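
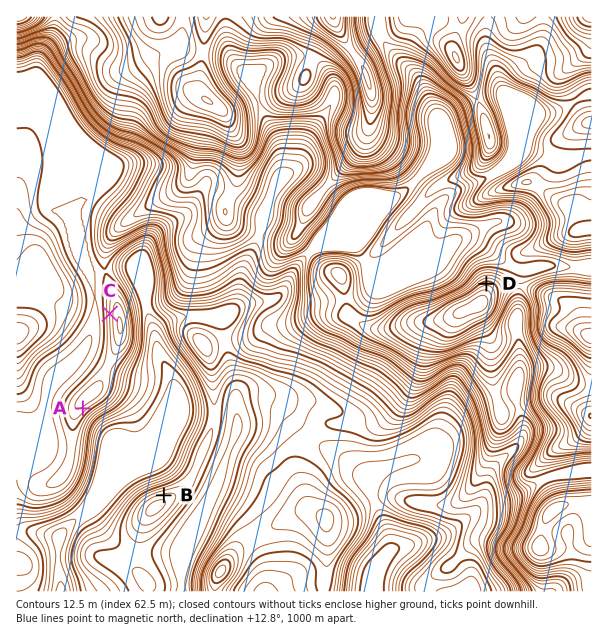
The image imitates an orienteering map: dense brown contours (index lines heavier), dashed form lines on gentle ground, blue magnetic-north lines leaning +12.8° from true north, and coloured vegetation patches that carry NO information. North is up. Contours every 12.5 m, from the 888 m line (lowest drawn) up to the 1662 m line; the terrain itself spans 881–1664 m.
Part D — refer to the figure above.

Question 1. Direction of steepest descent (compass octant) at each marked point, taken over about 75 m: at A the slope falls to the SE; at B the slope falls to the N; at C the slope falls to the W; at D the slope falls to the N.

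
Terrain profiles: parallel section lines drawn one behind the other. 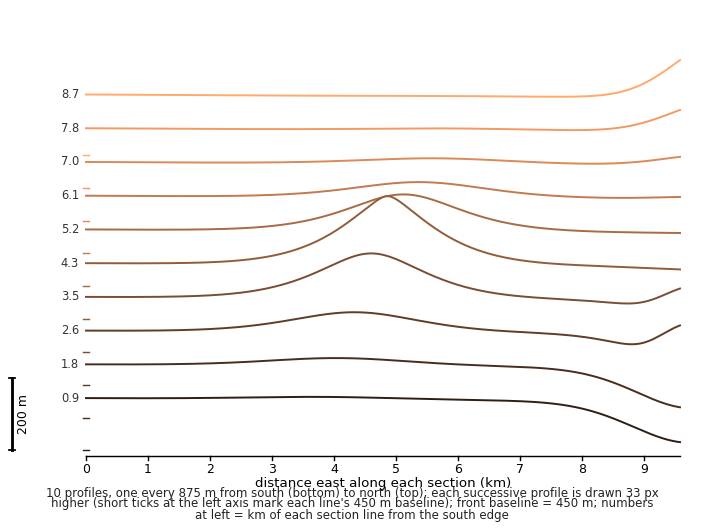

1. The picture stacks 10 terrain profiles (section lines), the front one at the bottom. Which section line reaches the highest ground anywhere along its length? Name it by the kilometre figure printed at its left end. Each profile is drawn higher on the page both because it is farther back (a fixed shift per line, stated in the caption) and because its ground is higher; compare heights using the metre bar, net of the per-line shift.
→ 4.3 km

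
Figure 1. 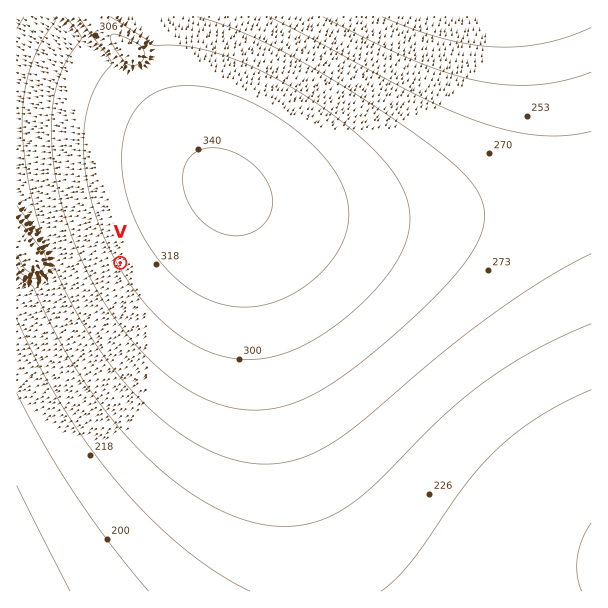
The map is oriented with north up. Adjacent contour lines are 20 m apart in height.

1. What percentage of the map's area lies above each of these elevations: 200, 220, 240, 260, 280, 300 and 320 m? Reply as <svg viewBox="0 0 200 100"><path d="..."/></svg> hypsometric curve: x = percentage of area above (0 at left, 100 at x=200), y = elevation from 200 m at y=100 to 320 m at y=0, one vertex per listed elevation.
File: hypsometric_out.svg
<svg viewBox="0 0 200 100"><path d="M192 100l-25-17-31-16-29-17-35-17-26-16-23-17"/></svg>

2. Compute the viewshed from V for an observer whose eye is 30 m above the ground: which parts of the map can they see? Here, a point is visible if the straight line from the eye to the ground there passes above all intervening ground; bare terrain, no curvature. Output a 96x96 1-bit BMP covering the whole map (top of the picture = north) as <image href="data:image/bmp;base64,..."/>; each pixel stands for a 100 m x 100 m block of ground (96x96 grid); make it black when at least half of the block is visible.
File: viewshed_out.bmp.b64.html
<image width="96" height="96" href="data:image/bmp;base64,Qk2+BAAAAAAAAD4AAAAoAAAAYAAAAGAAAAABAAEAAAAAAIAEAAATCwAAEwsAAAIAAAAAAAAA////AAAAAAD//////////4AAAAD//////////wAAAAD//////////AAAAAD/////////+AAAAAD/////////4AAAAAD/////////wAAAAAD/////////gAAAAAD////////+AAAAAAD////////8AAAAAAD////////4AAAAAAD////////wAAAAAAD////////gAAAAAAD////////AAAAAAAD///////+AAAAAAAD///////8AAAAAAAD///////4AAAAAAAD///////wAAAAAAAD///////gAAAAAAAD///////gAAAAAAAD///////AAAAAAAAD//////+AAAAAAAAD//////8AAAAAAAAD//////4AAAAAAAAD//////4AAAAAAAAD//////wAAAAAAAAD//////wAAAAAAAAD//////gAAAAAAAAD//////gAAAAAAAAD//////AAAAAAAAAD//////AAAAAAAAAD//////AAAAAAAAAD/////+AAAAAAAAAD/////+AAAAAAAAAD/////+AAAAAAAAAD/////+AAAAAAAAAD/////+AAAAAAAAAD/////+AAAAAAAAAD/////+AAAAAAAAAD/////+AAAAAAAAAD/////+AAAAAAAAAD/////+AAAAAAAAAD/////+AAAAAAAAAD/////+AAAAAAAAAD/////+AAAAAAAAAD/////+AAAAAAAAAD/////+AAAAAAAAAD/////+AAAAAAAAAD/////+AAAAAAAAAD/////+AAAAAAAAAD/////+AAAAAAAAAD/////+AAAAAAAAAAf////+AAAAAAAAAAf////+AAAAAAAAAAf////+AAAAAAAAAA/////+AAAAAAAAAA/////+AAAAAAAAAA/////+AAAAAAAAAB/////8AAAAAAAAAB/////8AAAAAAAAAD/////8AAAAAAAAAD/////4AAAAAAAAAD/////4AAAAAAAAAD/////wAAAAAAAAAD/////wAAAAAAAAAD/////gAAAAAAAAAD/////AAAAAAAAAAD/////AAAAAAAAAAD////+AAAAAAAAAAD////8AAAAAAAAAAD////4AAAAAAAAAAD////wAAAAAAAAAAD////gAAAAAAAAAAD///+AAAAAAAAAAAD///8AAAAAAAAAAAD///wAAAAAAAAAAAD///AAAAAAAAAAAAD//8AAAAAAAAAAAAD//wAAAAAAAAAAAAD/+AAAAAAAAAAAAAAfwAAAAAAAAAAAAAAHgAAAAAAAAAAAAAAAAAAAAAAAAAAAAAAAAAAAAAAAAAAAAAAAAAAAAAAAAAAAAAAAAAAAAAAAAAAAAAAAAAAAAAAAAAAAAAAAAAAAAAAAAAAAAAAAABAAAAAAAAAAAAAAAHgAAAAAAAAAAAAAAPgAAAAAAAAAAAAAAcAAAAAAAAAAAAAAB4AAAAAAAAAAAAAADwAAAAAAAAAAAAAAHgAAAAAAAAAAAAAAPAAAAAAAAAAAAAAAcAAAAAAAAAAAAAA="/>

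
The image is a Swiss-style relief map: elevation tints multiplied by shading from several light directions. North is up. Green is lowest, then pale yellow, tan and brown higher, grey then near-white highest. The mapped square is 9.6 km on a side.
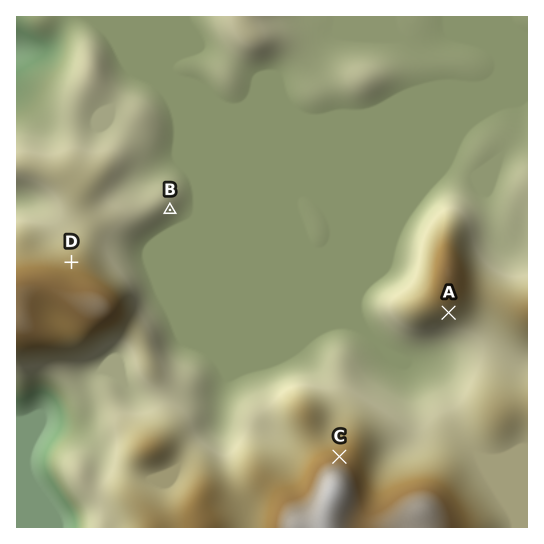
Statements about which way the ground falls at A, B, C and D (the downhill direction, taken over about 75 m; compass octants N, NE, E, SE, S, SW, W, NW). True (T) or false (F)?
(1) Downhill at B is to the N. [F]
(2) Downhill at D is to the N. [T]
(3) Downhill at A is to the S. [T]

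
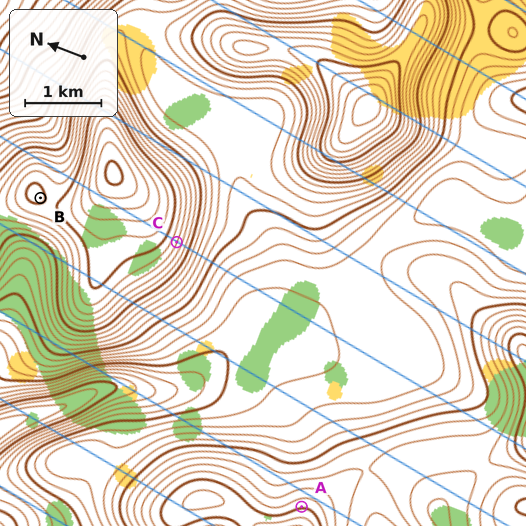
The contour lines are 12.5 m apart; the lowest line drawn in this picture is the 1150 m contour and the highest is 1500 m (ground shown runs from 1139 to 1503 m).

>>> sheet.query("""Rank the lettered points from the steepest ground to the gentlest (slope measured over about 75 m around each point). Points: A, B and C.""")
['C', 'A', 'B']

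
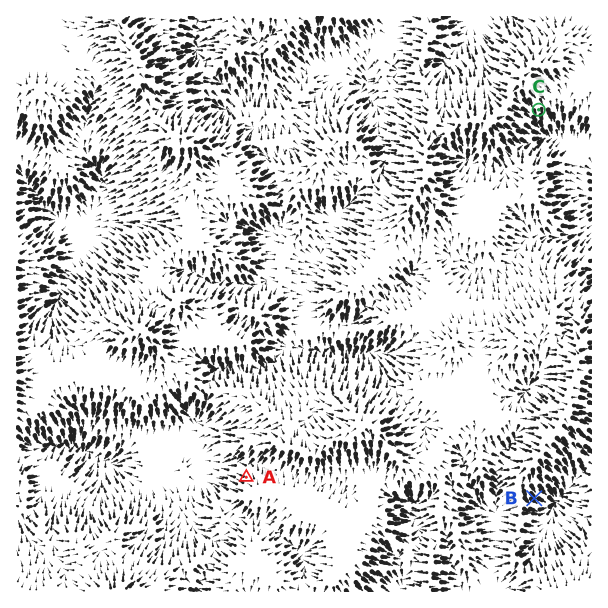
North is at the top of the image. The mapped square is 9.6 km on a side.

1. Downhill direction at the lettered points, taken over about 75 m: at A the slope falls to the NW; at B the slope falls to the SE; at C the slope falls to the S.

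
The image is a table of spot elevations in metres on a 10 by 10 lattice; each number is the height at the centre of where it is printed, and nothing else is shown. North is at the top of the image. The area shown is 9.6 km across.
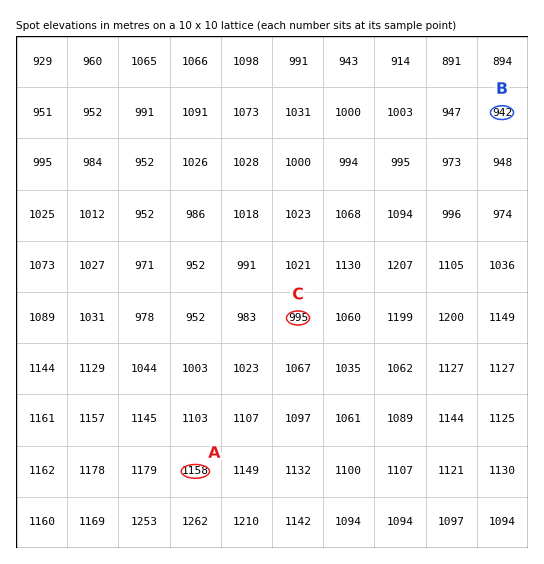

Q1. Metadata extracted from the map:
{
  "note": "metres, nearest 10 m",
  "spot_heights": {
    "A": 1160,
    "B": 940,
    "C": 990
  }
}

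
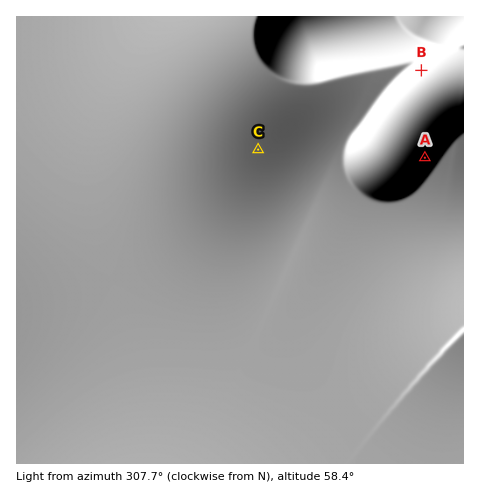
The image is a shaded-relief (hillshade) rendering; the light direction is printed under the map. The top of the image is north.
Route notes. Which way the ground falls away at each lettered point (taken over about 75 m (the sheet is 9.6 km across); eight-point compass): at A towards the SE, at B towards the NW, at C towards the SE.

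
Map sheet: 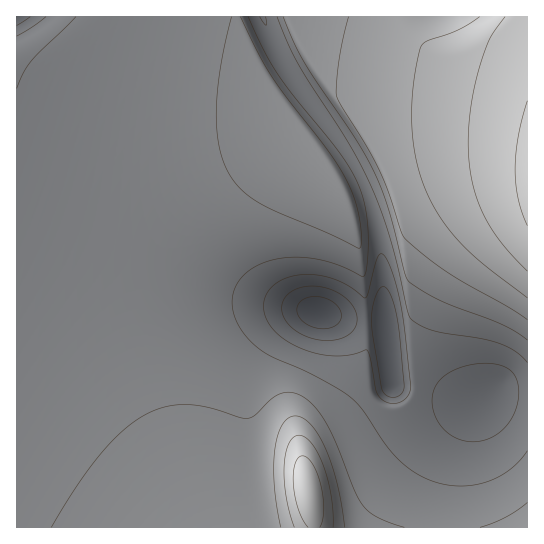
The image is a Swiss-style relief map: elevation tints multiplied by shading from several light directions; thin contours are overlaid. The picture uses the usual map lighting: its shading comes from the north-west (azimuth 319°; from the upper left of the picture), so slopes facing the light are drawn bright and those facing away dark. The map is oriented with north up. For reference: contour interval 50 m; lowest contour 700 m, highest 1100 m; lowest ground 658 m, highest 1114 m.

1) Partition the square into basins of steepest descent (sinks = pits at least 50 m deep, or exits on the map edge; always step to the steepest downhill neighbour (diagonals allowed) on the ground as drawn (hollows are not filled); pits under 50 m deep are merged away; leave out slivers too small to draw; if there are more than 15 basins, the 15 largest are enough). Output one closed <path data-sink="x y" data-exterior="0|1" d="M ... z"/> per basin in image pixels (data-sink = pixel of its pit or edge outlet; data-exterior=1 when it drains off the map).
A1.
<path data-sink="319 313" data-exterior="0" d="M527 16l-290 1 8 22 19 38 15 22 33 43-54 18-31 16-24 17-24 25-14 19-17 40-7 45 2 25 5 30 24 69 37 82 319-1-1-312-24 10-20 14-22 22-10 14-32 67-4 20 1 28-5 12-10 9-20 9-26 17-41 19-9 9 0 7-4-15 0-14 4-9 14-13 20-12 13-12 7-10 5-14 0-90-9-58-14-36 42-20 39-10 39-6 49 0 17 3z"/><path data-sink="17 17" data-exterior="1" d="M237 16l-221 1 1 511 191-1-44-101-16-49-7-51 2-23 5-26 17-40 14-19 24-25 24-17 31-16 54-18-33-43-15-22-19-38z"/><path data-sink="386 334" data-exterior="0" d="M510 153l-49 0-46 7-32 9-42 20 12 30 8 43 4 36 0 65-4 19-9 15-13 12-20 12-14 13-4 9 0 14 4 15 0-7 9-9 41-19 26-17 24-12 8-10 3-8-1-28 4-20 32-67 10-14 22-22 20-14 25-11 0-57z"/>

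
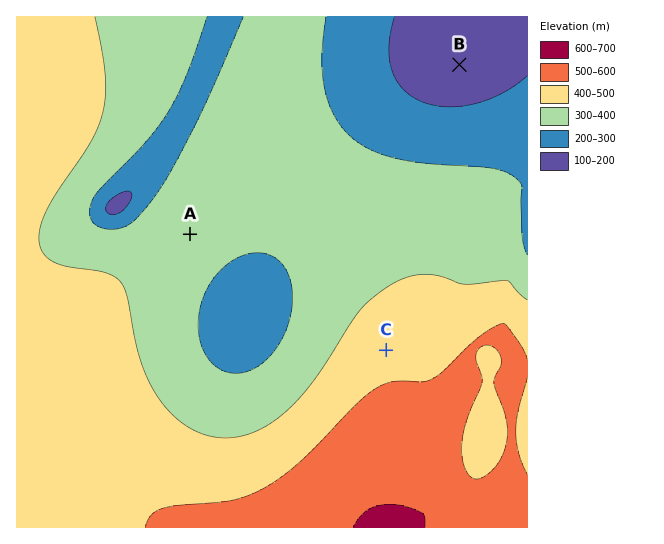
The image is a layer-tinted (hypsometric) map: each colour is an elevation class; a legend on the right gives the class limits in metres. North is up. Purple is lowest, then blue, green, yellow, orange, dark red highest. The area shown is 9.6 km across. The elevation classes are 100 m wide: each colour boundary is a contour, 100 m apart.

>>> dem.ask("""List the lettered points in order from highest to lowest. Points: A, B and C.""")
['C', 'A', 'B']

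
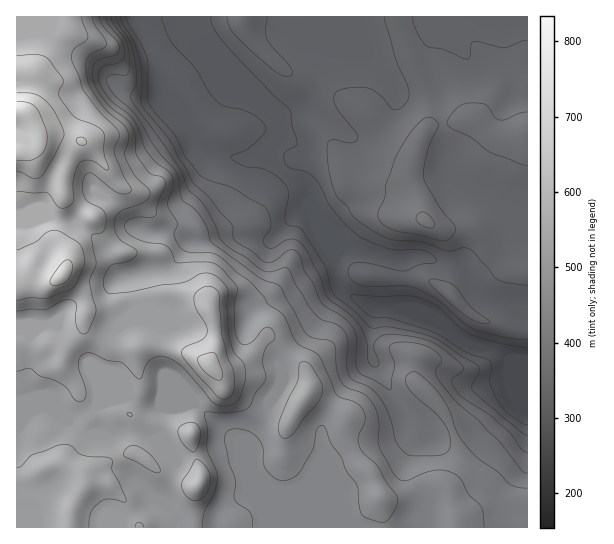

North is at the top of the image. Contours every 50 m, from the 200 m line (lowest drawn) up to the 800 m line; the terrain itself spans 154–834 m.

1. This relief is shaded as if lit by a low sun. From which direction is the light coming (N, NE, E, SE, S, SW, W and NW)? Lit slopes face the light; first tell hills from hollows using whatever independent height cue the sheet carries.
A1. NW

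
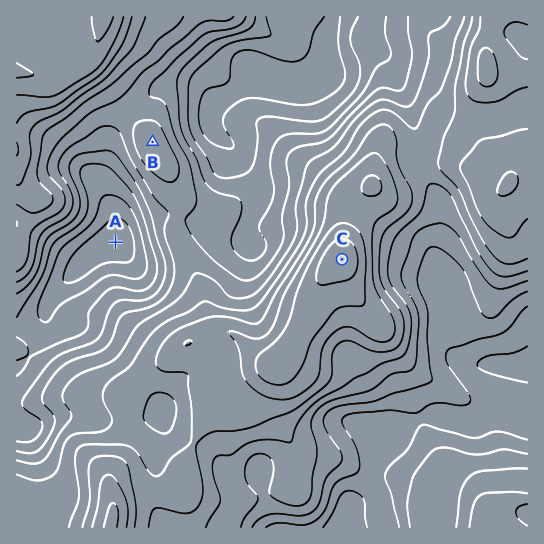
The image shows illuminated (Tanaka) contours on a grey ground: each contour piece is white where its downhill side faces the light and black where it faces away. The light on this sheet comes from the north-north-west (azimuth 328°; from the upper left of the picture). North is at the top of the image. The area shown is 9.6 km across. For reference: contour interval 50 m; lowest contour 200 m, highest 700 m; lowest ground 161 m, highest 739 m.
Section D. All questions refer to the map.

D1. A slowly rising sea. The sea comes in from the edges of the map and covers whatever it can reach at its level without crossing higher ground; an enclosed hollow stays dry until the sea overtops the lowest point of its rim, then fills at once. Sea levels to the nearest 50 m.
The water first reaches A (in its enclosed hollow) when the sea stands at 300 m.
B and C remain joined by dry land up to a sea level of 400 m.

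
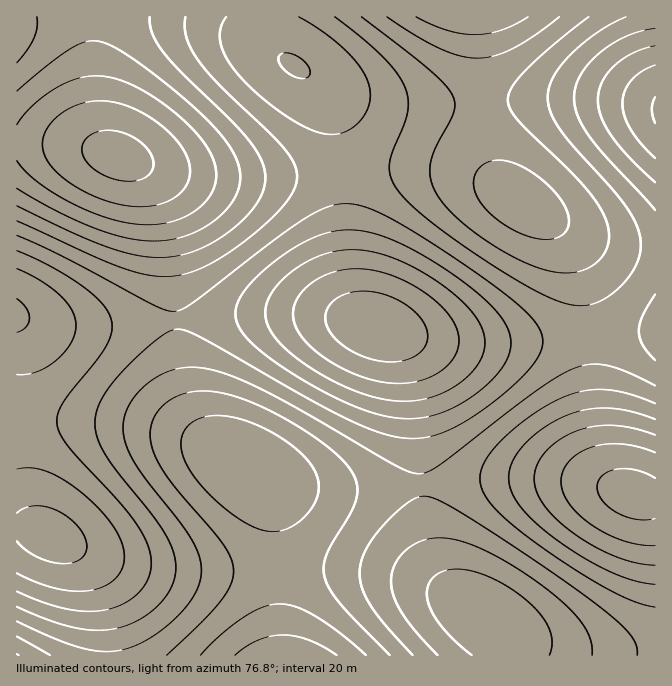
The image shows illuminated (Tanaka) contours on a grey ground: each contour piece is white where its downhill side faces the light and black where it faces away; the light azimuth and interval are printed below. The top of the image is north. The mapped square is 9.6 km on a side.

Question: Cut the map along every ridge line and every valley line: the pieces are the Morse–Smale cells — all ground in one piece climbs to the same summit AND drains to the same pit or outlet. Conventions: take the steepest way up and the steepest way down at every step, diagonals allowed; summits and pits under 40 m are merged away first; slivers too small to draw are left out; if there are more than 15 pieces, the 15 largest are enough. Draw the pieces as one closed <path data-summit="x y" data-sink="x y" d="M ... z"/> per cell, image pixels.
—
<path data-summit="287 655" data-sink="48 535" d="M18 318l-2 0 0 10 5 17 2 35 1 2 2 103 7 33 10 14-16-4-11 0 0 127 264 1-2-111-7-48-7-15-12-13-30-18-23-24-8-17-8-28-7-60-17-1-49 5-52 0-24-3z"/><path data-summit="118 157" data-sink="377 327" d="M262 16l-245 0-1 126 52 2 22 4 34 10 20 14 14 21 6 24 7 43 3 57 3 2 110-6 1 1 47 2 30 7-11-18-5-18-5-49-3-83-5-32-7-21-15-23-32-21-11-11-7-14z"/><path data-summit="472 17" data-sink="377 327" d="M477 16l-213 0-1 9 8 22 11 11 32 21 15 23 7 21 5 32 3 83 5 49 5 18 5 10 8 8 40 13 51 7 46 0 1-2 30 0 2-2 52-3 0-9-6-47-5-18-9-19-17-20-44-30-10-13-5-10-5-15-5-32-4-93z"/><path data-summit="472 17" data-sink="655 110" d="M655 16l-177 1 5 106 5 32 5 15 5 10 10 13 44 30 17 20 9 19 5 18 7 56 32-3 28 0 6-3z"/><path data-summit="287 655" data-sink="377 327" d="M287 313l-48 1-2 2-61 4 2 30 5 32 8 28 12 22 19 19 12 8 40 22 18 5 23 3 53 0 52-5-2-61-5-43-7-25-7-13-14-13-25-8-38-7-34 0z"/><path data-summit="634 493" data-sink="488 618" d="M535 478l-51 1-2 2-24 0-37 4 7 53 6 24 10 20 14 16 37 25 8 7 5 10 2 16 145 0 1-158-17-2-45-13-25-4-32 0z"/><path data-summit="287 655" data-sink="488 618" d="M258 473l-2 0 8 9 5 10 7 32 3 118 3 14 227-1-1-15-5-10-8-7-37-25-19-24-11-36-8-54-52 5-53 0-37-6z"/><path data-summit="634 493" data-sink="377 327" d="M392 331l-4 1 11 10 7 13 7 25 9 104 113-6 2 1 47 2 33 8 4-1-10-10-7-13-5-18-5-35-3-64-2-12-52 3-2 2-30 0-1 2-46 0-43-5z"/><path data-summit="118 157" data-sink="48 535" d="M47 143l-31 0 0 174 18 6 24 3 52 0 2-2 63-3-7-88-7-30-12-25-7-9-18-11-42-12-34-2z"/><path data-summit="634 493" data-sink="655 110" d="M655 331l-55 3-11 3 7 90 8 38 7 13 11 11 23 9 11-1z"/><path data-summit="634 493" data-sink="48 535" d="M17 329l-1 198 24 4-9-17-5-29-2-103-1-2 0-23z"/>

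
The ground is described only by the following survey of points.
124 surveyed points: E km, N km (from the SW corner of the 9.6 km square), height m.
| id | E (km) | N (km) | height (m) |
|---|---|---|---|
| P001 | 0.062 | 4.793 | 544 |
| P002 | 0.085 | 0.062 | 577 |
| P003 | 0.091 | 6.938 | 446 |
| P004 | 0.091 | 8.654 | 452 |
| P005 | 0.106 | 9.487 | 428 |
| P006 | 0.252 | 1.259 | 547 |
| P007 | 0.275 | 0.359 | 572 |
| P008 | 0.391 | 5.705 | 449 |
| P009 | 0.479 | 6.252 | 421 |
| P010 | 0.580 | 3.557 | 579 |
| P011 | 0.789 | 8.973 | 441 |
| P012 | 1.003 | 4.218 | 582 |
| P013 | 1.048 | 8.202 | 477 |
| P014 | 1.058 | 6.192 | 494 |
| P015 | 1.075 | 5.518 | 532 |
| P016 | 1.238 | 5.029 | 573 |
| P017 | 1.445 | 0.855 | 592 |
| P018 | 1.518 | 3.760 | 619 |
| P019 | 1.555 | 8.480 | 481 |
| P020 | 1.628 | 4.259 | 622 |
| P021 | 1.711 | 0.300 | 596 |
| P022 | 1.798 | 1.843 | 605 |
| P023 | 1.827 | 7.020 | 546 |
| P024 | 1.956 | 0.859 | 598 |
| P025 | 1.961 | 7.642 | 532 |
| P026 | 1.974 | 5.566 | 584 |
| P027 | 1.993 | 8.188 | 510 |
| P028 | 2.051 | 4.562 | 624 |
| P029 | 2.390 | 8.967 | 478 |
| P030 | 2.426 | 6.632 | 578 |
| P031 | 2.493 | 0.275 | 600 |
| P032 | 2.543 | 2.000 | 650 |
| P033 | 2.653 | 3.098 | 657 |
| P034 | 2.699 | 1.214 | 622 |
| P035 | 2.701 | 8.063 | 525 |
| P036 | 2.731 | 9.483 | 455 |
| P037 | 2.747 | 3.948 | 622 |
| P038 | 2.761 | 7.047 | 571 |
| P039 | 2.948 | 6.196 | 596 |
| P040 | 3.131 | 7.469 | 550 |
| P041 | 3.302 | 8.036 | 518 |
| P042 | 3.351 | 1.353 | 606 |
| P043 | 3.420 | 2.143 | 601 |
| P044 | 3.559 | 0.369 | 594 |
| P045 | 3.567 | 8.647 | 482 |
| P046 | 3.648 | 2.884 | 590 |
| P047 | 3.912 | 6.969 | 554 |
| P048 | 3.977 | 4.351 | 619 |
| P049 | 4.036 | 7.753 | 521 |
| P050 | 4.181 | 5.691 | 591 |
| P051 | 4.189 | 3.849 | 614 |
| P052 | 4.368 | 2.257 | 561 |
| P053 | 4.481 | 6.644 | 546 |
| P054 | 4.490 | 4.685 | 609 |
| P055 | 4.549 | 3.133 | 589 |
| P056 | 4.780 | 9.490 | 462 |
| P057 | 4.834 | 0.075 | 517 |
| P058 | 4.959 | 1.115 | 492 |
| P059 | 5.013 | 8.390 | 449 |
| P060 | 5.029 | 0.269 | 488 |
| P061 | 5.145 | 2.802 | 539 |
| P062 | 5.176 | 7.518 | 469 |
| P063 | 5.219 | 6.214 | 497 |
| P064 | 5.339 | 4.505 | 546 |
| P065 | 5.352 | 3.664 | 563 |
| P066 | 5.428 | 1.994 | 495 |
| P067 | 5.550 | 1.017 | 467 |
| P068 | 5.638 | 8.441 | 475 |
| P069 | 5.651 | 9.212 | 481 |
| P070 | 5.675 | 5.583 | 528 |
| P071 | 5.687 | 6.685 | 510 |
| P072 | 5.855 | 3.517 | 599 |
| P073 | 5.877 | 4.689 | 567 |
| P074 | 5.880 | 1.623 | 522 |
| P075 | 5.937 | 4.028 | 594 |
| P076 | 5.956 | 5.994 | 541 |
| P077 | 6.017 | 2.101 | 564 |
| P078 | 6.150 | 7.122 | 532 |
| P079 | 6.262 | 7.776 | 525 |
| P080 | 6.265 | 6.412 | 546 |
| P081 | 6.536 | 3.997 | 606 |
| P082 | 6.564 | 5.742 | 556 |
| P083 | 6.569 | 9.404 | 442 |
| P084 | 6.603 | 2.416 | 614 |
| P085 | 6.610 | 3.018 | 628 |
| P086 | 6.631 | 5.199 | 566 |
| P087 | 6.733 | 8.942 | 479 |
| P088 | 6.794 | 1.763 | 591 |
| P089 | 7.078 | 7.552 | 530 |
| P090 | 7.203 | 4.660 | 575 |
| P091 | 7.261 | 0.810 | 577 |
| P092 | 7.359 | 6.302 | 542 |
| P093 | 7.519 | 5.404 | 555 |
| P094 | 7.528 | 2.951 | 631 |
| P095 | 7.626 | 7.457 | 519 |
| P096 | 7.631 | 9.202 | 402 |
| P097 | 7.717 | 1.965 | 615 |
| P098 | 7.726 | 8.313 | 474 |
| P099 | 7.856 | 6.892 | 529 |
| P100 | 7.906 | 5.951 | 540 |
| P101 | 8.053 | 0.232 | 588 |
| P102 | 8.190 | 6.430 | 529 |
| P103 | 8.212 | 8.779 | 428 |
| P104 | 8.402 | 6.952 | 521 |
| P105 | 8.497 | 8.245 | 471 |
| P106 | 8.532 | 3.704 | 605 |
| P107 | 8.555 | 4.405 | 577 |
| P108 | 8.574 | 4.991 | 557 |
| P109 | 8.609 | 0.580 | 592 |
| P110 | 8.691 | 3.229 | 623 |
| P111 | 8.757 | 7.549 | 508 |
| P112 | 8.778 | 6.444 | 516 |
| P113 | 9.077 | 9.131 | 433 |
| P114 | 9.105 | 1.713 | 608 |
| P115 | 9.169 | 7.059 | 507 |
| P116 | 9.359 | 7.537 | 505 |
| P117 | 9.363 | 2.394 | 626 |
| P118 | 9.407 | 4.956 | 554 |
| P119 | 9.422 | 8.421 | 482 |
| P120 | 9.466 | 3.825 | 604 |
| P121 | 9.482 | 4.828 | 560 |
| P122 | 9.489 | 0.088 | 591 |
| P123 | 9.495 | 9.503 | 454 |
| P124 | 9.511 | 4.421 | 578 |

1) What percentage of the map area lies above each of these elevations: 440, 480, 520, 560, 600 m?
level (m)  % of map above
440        96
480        85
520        70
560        51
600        22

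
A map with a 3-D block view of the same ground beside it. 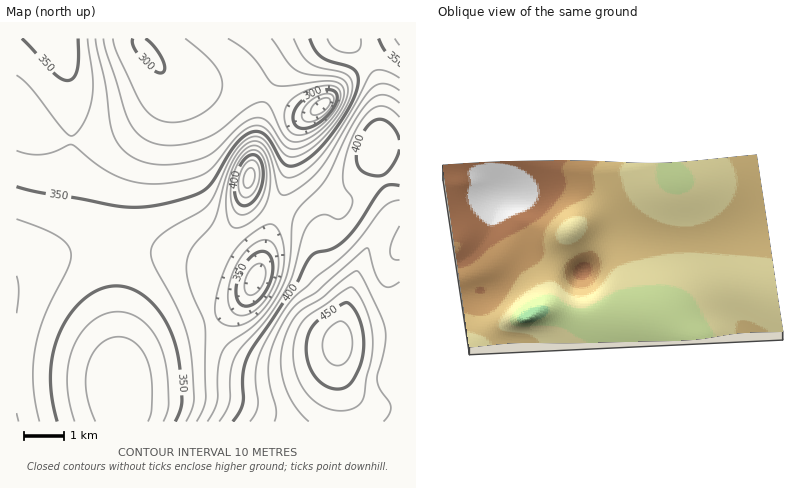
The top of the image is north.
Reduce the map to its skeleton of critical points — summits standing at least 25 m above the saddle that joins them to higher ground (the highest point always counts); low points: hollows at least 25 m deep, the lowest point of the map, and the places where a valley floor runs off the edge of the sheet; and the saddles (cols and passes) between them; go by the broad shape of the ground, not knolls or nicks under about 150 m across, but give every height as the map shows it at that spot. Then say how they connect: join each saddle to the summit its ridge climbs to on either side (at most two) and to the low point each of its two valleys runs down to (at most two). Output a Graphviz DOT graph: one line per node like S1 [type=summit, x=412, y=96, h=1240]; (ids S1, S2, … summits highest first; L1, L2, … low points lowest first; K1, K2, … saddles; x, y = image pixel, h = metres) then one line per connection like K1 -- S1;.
graph terrain {
  S1 [type=summit, x=338, y=342, h=464];
  S2 [type=summit, x=250, y=178, h=425];
  L1 [type=low, x=324, y=104, h=270];
  L2 [type=low, x=120, y=386, h=321];
  L3 [type=low, x=256, y=280, h=334];
  K1 [type=saddle, x=220, y=248, h=376];
  K2 [type=saddle, x=278, y=210, h=373];
  K3 [type=saddle, x=210, y=318, h=371];
  K4 [type=saddle, x=114, y=246, h=357];
  K1 -- S2;
  K1 -- L1;
  K1 -- L3;
  K2 -- S1;
  K2 -- S2;
  K2 -- L1;
  K2 -- L3;
  K3 -- S1;
  K3 -- S2;
  K3 -- L2;
  K3 -- L3;
  K4 -- S1;
  K4 -- S2;
  K4 -- L1;
  K4 -- L2;
}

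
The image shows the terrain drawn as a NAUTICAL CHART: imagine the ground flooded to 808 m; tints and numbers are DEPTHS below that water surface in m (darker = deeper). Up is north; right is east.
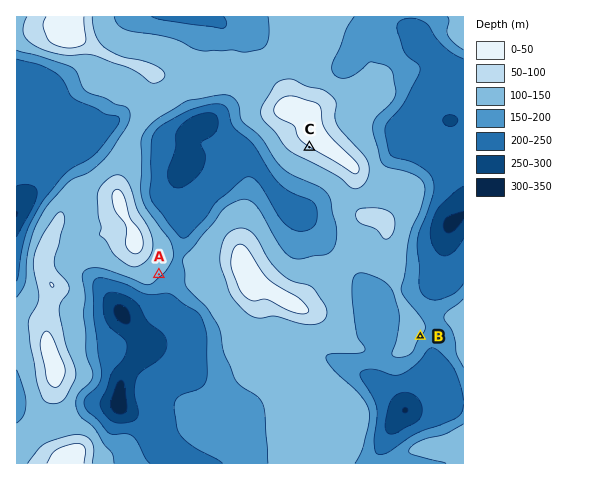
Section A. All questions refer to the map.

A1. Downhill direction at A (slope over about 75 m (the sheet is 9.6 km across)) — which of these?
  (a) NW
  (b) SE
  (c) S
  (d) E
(b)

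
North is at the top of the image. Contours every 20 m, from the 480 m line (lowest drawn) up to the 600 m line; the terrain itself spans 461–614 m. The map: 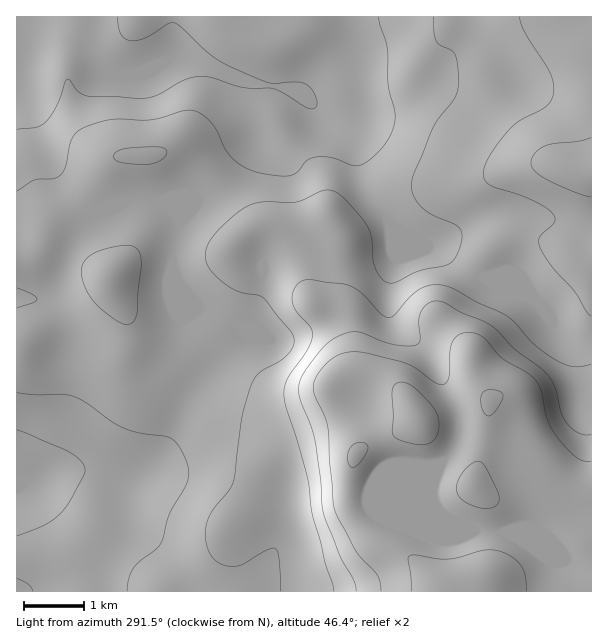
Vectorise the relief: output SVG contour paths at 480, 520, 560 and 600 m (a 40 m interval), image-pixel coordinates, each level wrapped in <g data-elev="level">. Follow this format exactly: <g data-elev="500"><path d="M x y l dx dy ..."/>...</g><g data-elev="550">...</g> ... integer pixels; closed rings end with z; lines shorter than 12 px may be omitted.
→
<g data-elev="480"><path d="M17 578l12 7 3 6"/><path d="M17 430l54 23 10 8 4 9-1 6-12 22-13 17-15 10-27 11"/><path d="M118 17l2 16 5 5 6 3 12-2 25-15 8-1 34 32 21 12 39 16 26-1 10 2 8 9 3 8 0 4-3 4-6-1-23-14-12-5-31-2-36-10-18 2-30 16-17 3-54-2-9-4-7-11-3-2-3 4-9 24-10 15-10 5-19 2"/></g><g data-elev="520"><path d="M125 324l7-1 5-8 4-49 0-9-2-6-5-4-6-2-20 3-15 6-9 7-3 9 3 15 9 16 17 15z"/><path d="M130 164l16 1 10-2 9-7 1-6-2-2-6-1-26 1-13 2-5 5 0 3 2 3z"/><path d="M433 17l1 16 3 9 3 3 12 6 4 6 2 15 0 15-4 12-16 20-6 10-18 45-3 14 4 10 8 11 11 7 21 8 6 6 1 6-1 7-4 11-4 7-8 5-28 5-22 12-9-1-6-6-6-10-3-29-5-13-24-27-7-6-6-1-8 1-25 11-32 0-16 4-12 8-17 15-9 11-4 9-1 8 2 6 8 12 10 9 11 6 22 5 5 2 27 33 4 8-1 7-5 9-9 7-19 11-8 11-10 34-9 65-4 9-18 22-4 9-2 9 1 12 4 11 6 7 9 5 8 1 7-2 27-15 6-2 3 1 3 12 2 30"/></g><g data-elev="560"><path d="M591 434l-6 1-6-2-12-10-6-10-7-29-12-15-27-19-24-25-30-13-18-10-11 0-10 7-3 11 1 21-4 4-11 1-13-2-36-12-12 2-12 6-11 10-16 21-5 10-1 11 2 9 9 24 5 15 9 75 16 42 14 24 2 10"/><path d="M591 138l-13 3-23 2-10 3-10 7-4 9 3 8 11 9 30 13 16 5"/></g><g data-elev="600"><path d="M527 591l-2-18-6-10-13-10-17-3-40 9-12 0-21-4-6 1-2 4 3 16 0 15"/><path d="M477 507l9 2 8-2 4-4 1-5-2-7-11-23-3-4-4-3-8 3-7 7-6 9-2 8 1 6 4 5 7 5z"/><path d="M351 467l5 0 7-9 5-9-2-5-9-1-6 4-4 11 1 5z"/><path d="M415 444l11 0 8-4 5-11-1-12-6-12-16-16-9-6-9 0-4 3-2 6 1 42 1 3 5 3z"/><path d="M487 416l5-2 8-10 3-8-3-4-12-2-6 4 0 13 2 6z"/></g>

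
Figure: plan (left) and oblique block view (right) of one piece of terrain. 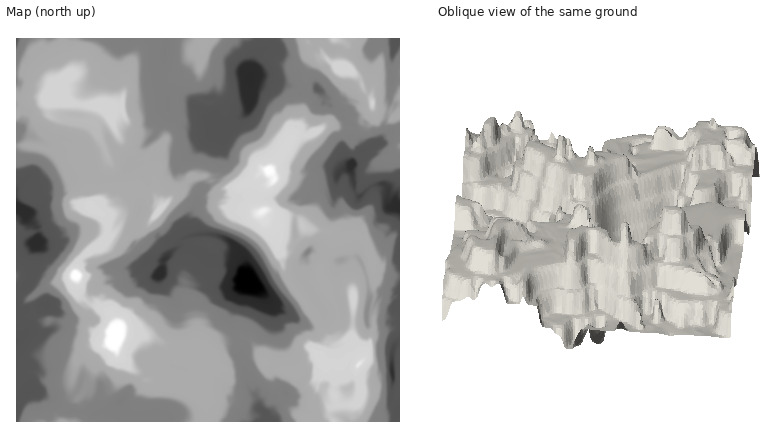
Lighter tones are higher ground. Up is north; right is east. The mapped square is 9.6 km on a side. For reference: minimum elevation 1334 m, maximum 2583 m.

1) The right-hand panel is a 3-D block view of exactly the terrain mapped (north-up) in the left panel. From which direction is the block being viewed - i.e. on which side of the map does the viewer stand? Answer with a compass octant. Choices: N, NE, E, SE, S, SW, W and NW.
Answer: W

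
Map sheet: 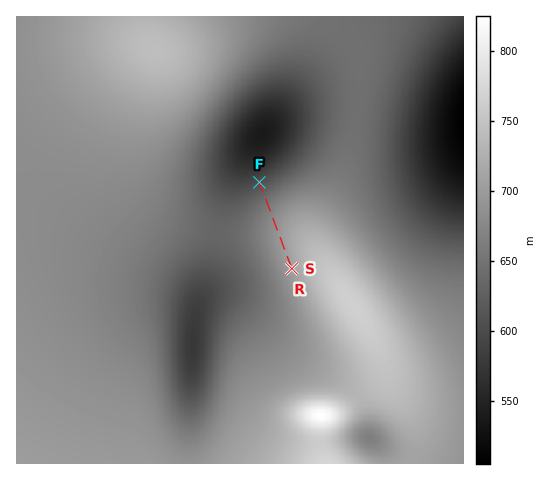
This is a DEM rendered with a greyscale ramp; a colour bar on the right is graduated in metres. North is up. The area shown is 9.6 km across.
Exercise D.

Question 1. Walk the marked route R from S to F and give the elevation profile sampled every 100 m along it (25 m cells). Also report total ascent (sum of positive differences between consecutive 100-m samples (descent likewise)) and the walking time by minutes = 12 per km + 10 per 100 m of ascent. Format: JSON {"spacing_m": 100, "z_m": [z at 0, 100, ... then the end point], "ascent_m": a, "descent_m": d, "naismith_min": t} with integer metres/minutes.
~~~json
{"spacing_m": 100, "z_m": [704, 704, 704, 703, 702, 700, 699, 696, 693, 690, 686, 681, 675, 668, 660, 652, 642, 632, 622, 611, 603], "ascent_m": 0, "descent_m": 101, "naismith_min": 24}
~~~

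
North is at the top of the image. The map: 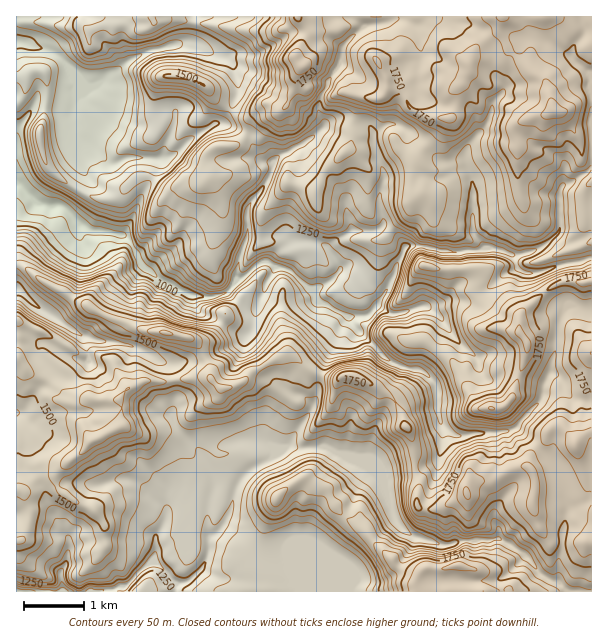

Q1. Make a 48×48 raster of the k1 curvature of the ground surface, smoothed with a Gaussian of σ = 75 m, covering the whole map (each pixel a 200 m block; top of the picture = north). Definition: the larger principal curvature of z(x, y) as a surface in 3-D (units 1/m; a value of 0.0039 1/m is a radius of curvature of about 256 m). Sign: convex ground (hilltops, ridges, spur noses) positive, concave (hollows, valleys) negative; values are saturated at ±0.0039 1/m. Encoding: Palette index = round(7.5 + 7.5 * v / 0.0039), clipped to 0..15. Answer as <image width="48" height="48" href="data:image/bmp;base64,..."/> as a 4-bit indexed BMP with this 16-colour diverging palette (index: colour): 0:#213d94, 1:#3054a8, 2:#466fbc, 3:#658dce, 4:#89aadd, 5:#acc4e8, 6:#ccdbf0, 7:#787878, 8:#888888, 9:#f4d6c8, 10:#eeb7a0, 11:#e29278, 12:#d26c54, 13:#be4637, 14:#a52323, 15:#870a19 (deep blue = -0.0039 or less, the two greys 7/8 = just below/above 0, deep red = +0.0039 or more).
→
<image width="48" height="48" href="data:image/bmp;base64,Qk32BAAAAAAAAHYAAAAoAAAAMAAAADAAAAABAAQAAAAAAIAEAAATCwAAEwsAABAAAAAAAAAAlD0hAKhUMAC8b0YAzo1lAN2qiQDoxKwA8NvMAHh4eACIiIgAyNb0AKC37gB4kuIAVGzSADdGvgAjI6UAGQqHAIjJrHl42peqqYiIiHd4iImqiIiqq6uoiL7pz8uqm5qXmIiIiHd3dousq6q6maiXmLmZismrhpqomYiId3eHd7+83f7LuXnImamaiayYqKiZioiHd3iHe/yZhnuJqXnJmrqYiIyHiJiIiZiYd3eIv8d3ent5eJu4mpt3d52XiIiIh5iqh2eczYaam5zLiZyHiIuHitqIiIiIiImtmHnLq4iu25yXmauIiJmJ3bqZiIiIiIq/uaq6uoivvMyomat4eKmct3mYeHeIiIq8+pu5iYiviK2ph5uIiJmblnh4h3eIeIiZrrupeHeuh42quJuIiYib2IiJiIeIiIiHecmIh3e+h42qrMmHmIiJz4iHiYiHiImHeKmHh2e+mKu5iLl4uYd3a+uJuoh4h4h3eKeHhofeiIiYiJuZyYh3i5vdupmYiId4iNqJmKz7d5mIh4u7moh4mYerd3nJiYd3mJ+pmov5eL66yoiqeIiJmZi6ZneMynd3mnr3epy5d43//ZiaeIiZq7rNhoZ4vKmZmIf3esyql42Yn7iZiZmYiYec7/3L3PyYiJr+79u7l7x2fqeIiqmIp3i4qHiayZ7Yic3O64iHedqJi9d4ireJmK24h3d8qnjNvLeInHmpvcl4iPmJqqeK2piXiIneqFV6y4dnfJzMy5iXePmIm6vsh3ir///92Wd6yoiJav/LqIrLvNqIufyImZ3/26d4vKiLuImXitqap4y6q7eIp9d2nf2omZd53rd6uHeImI2Id6qHi8h3h6iL/seIuJhXmeqKuXmqqY34aImYmr6WeGr/yduYqHiJzI6a2Xeaiof6eZmYmor/78/Ido3HaJia2mrZqamYmZe/3tuql2eLu+uHdWj6eIqau513m5mHiaif/Lzd2d/JeMl3d3m8epmZrI7cuYh4iap9l4iHiIi+yrqHeJloyMmZnJjJeIiaurtqq8yZmqqYqZqZh4iH25qIi6jXaJvZiXuruqiamaqnuZeIiJipnpmHjJjpaK2Ym4nKmZiJmbmYqZeHet26jLiIm5e9icuHmonJmYiIirmIqYiZ76mrmduZmamMy7uHini5mZiIi6iHm3m/x4qru6y5maup2ZyYioe5iIh3fJiHiYn6d4d5qGi7iJmHyIrJmoi5iIiHfJiYqYv3d3ipiHeeuZiGmIi7qIupiYeJm5mHq43nd3ibu5mK3tqoqHebmJyImqeJq5iZup7neIh4mpmZh6maq5d7l5p4ibl4q5mXyJr4eId3qoireKusu4d5lpac3MqYmru7t7jHiIh3q3ZqzJvL2omom7raiKmnqIi7yri4d4h3rIZ86oiZy8v+3NuXiZmYiIjImKm4iId3r+//yod5rLebh7mIiZqZh4qomKzJeZd73e25mXZprbmImNd4iIqXiamIh5mZnLqImpmYd3eb3LuIrLmIiJqYiZiIeYd3fMqZiXeHeHeIrYqYqpmYipiomIiIiYeJrKqr24d4m8zMmqm6iIiXiXiIl3iIiKu6q5mZnM3bupiJrJiJiIiHh3iZqZqpiA=="/>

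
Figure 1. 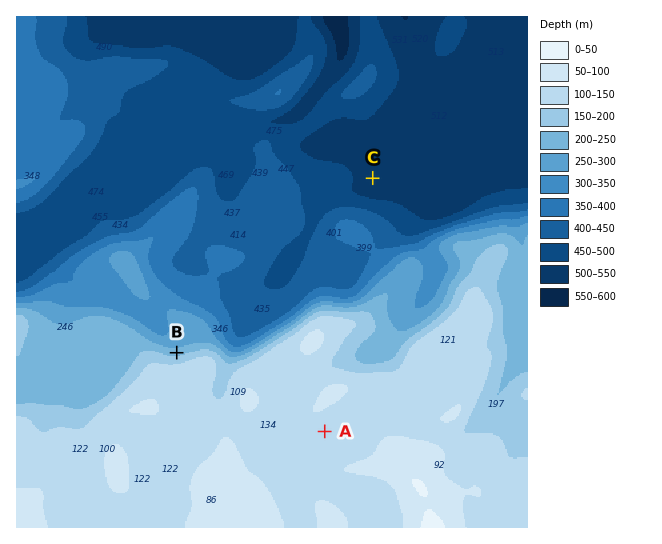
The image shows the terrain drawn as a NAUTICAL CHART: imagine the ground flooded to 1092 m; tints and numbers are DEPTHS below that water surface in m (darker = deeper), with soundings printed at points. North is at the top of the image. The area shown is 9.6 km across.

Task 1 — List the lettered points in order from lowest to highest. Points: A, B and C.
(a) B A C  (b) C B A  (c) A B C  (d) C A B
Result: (b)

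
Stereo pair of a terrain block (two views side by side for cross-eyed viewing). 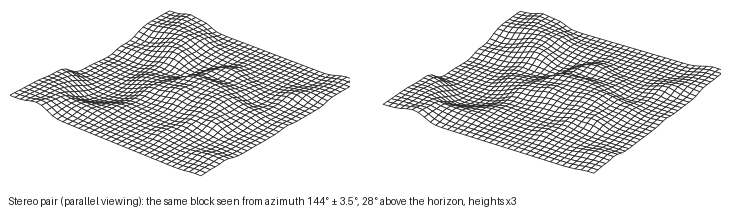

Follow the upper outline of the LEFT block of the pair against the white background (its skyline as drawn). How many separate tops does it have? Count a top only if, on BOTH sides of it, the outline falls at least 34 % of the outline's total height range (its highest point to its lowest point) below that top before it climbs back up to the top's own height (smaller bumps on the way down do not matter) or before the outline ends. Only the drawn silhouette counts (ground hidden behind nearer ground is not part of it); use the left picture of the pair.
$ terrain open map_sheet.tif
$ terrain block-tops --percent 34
1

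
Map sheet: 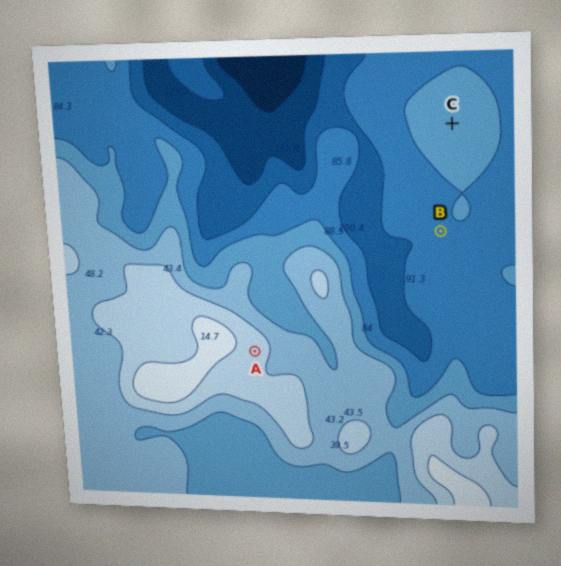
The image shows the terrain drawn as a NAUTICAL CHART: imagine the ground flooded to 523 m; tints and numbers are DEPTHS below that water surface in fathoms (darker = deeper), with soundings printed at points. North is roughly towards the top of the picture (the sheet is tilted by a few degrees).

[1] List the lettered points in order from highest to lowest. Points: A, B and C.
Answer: A C B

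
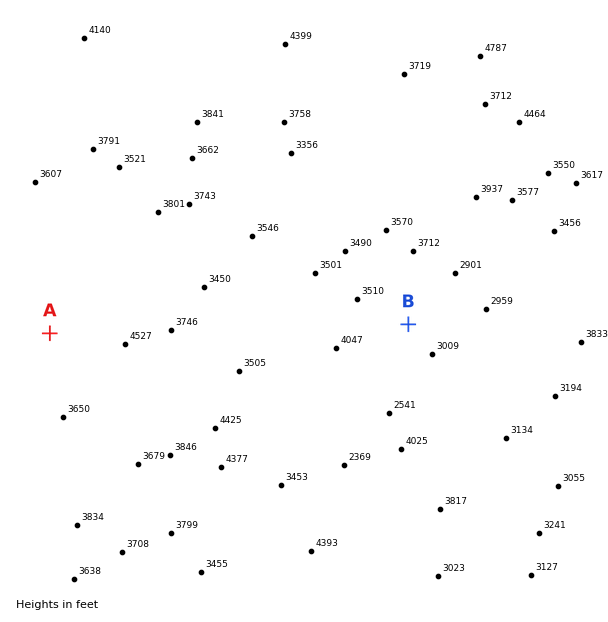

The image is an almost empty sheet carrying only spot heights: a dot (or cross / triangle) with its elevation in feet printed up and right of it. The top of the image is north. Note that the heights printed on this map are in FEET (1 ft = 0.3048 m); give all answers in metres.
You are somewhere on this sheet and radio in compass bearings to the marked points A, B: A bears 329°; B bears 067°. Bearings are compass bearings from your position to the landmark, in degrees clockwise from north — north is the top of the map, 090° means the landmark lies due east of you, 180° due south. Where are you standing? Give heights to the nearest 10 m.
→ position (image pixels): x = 118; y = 447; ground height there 1130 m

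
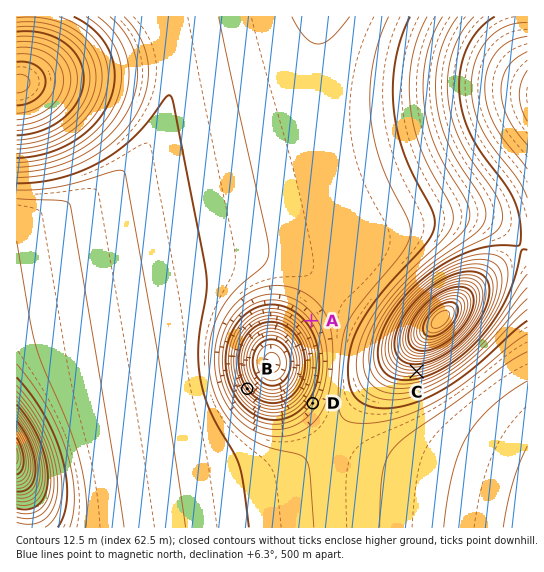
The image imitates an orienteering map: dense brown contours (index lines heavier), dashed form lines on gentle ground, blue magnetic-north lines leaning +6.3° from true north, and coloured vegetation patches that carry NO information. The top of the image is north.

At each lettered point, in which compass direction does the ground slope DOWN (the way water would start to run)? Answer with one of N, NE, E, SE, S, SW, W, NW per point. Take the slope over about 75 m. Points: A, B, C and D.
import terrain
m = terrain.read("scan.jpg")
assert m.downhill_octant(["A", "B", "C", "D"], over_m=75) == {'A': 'SW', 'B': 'NE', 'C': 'S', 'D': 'NW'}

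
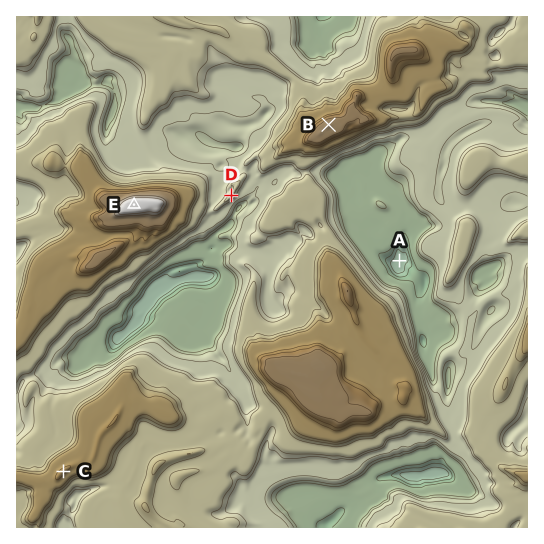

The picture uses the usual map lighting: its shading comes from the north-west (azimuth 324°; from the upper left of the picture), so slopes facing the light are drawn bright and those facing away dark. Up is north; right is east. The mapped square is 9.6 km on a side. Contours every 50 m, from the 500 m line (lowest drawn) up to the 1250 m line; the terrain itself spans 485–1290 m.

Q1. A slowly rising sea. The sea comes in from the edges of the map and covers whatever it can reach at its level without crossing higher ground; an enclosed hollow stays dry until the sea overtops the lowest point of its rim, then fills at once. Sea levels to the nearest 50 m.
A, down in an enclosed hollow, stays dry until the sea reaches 750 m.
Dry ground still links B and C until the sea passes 850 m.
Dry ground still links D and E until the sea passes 800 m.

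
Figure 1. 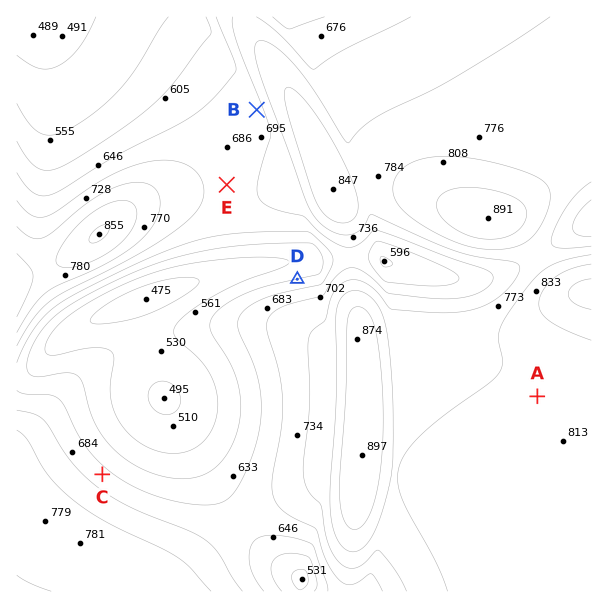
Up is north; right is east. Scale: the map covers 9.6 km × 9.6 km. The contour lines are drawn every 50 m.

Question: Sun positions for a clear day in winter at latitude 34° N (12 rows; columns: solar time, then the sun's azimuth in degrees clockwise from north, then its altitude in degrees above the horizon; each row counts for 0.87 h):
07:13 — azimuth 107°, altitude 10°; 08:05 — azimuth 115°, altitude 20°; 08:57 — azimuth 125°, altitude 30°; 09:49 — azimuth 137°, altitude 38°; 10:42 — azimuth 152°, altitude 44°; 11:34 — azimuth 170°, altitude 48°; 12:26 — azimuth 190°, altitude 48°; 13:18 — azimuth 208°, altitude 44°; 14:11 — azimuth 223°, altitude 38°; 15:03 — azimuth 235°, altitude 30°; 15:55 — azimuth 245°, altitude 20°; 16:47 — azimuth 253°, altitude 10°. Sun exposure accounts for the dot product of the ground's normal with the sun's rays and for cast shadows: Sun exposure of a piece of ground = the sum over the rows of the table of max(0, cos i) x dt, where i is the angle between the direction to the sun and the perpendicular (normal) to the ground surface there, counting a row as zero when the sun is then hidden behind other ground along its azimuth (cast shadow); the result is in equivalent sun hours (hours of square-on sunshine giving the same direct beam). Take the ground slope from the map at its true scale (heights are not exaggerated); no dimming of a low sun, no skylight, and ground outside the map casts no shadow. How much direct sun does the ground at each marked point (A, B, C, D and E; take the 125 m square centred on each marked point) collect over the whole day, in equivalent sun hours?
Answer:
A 5.3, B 5.2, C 4.7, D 3.7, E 5.3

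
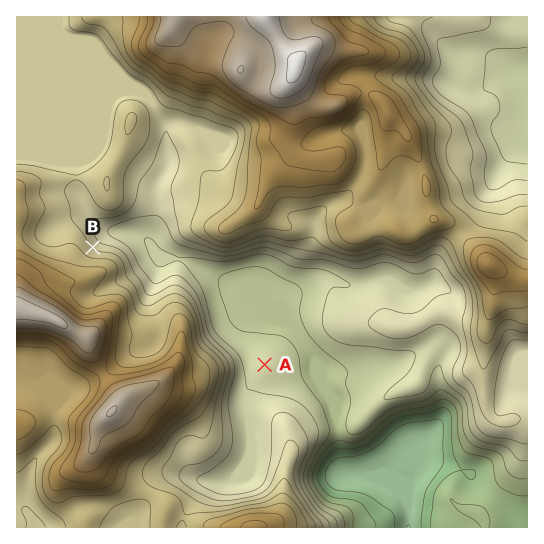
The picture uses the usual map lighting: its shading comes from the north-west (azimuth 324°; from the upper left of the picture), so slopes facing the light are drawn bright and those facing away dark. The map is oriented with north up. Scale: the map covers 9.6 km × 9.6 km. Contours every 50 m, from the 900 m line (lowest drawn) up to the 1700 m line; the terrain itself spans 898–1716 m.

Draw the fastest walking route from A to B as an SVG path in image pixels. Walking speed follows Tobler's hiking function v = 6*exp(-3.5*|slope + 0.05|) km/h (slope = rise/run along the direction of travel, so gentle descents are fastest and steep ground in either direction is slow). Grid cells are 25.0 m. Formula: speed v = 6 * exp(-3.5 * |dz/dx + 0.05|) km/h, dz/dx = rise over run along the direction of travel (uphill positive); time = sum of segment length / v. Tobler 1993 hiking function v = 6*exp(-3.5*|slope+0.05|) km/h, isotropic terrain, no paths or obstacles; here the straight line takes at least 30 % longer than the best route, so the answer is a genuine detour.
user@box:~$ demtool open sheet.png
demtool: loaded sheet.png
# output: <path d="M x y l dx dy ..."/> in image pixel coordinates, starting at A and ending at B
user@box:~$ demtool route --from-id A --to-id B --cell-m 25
<path d="M265 365l-14-7-37-37-13-27-16-16-8-4-6 0-10 5-4 0-19-9-15-15-10-5-15 0-5-3"/>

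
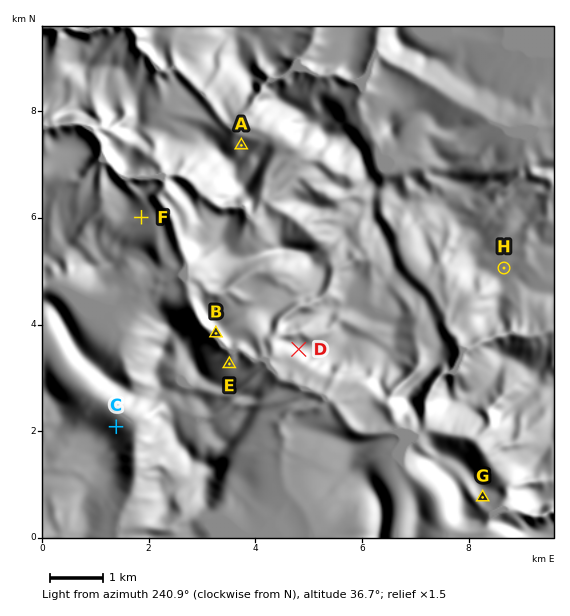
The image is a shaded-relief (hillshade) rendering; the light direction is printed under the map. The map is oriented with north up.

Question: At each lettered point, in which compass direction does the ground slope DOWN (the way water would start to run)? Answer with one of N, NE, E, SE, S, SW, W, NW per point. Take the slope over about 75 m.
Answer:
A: N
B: SW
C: NE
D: SW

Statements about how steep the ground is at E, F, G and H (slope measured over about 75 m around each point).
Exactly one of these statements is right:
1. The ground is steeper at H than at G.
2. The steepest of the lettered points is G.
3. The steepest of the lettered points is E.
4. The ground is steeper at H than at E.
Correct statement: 2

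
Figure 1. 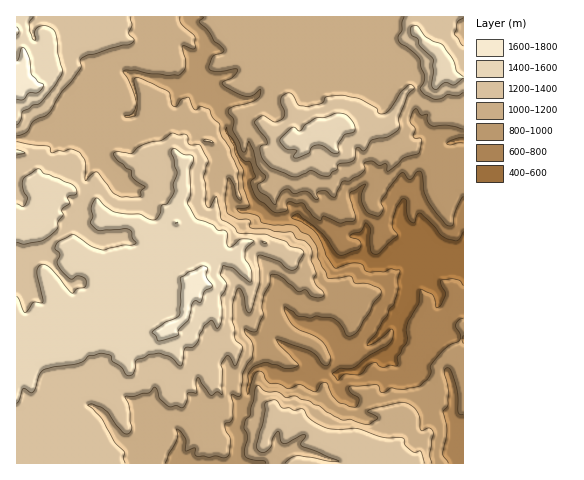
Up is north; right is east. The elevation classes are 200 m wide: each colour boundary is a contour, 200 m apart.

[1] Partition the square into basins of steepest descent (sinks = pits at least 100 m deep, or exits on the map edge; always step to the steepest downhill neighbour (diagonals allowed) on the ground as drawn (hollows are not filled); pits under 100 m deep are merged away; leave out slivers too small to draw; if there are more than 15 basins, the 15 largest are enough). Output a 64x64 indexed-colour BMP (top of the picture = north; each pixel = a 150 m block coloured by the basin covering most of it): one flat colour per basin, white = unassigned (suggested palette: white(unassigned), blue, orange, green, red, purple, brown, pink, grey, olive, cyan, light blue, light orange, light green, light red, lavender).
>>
<image width="64" height="64" href="data:image/bmp;base64,Qk12CAAAAAAAAHYAAAAoAAAAQAAAAEAAAAABAAQAAAAAAAAIAAATCwAAEwsAABAAAAAAAAAA////ALR3HwAOf/8ALKAsACgn1gC9Z5QAS1aMAMJ34wB/f38AIr28AM++FwDox64AeLv/AIrfmACWmP8A1bDFABERERERERERERERERERERERERERERERERERERERERERERERERERERERERERERERERERERERERERERERERERERERERERERERERERERERERERERERERERERERERERERERERERERERERERERERERERERERERERERERERERERERERERERERERERERERERERERERERERERERERERERERERERERERERERERERERERERERERERERERERERERERERERERERERERERERERERERERERERERERERERERERERERERERERERERERERERERERERERERERERERERERERERERERERERERERERERERERERERERERERERERERERERERERERERERERERERERERERERERERERERERERERERERERERERERERERERERERERERERERERERERERERERERERERERERERERERERERERERERERERERERERERERERERERERERERERERERERERERERERERERERERERERERERERERERERERERERERERERERERERERERERERERERERERERERERERERERERERERERERERERERERERERERERERERERERERERERERERERERERERERERERERERERERERERERERERERERERERERERERERERERERERERERERERERERERERERERERERERERERERERERERERERERERERERERERERERERERERERERERERERERERERERERERERERERERERERERERERERERERERERERERERERERERERERERERERERERERERERERERERERERERERERERERERERERERERERERERERERERERERERERERERERERERERERERERERERERERERERERERERERERERERERERERERERERERERERERERERERERERERERERERERERERERERERERERERERERERERERERERERERERERERERERERERERERERERERERERERERERERERERERERERERERERERERERERERERERERERERERERERERERERERERERERERERERERERERERERERERERERERERERERERERERERERERERERERERERERERERERERERERERERERERERERERERERERERERERERERERERERERERERERERERERERERERERERERERERERERERERERERERERERERERERERERERERERERERERERERERERERERERERERERERERERERERERERERERERERERERERERERERERERERERERERERERERERERERERERERERERERERERERERERERERERERERERERERERERERERERERERERERERERERERERERERERERERERERERERERERERERERERERERERERERERERERERERERERERERERERERERERERERERERERERERERERERERERERERERERERERERERERERERERERERERERERERERERERERERERERERERERERERERERERERERERERERERERERERERERERERERERERERERERERERERERERIhEREREREREREREREREREREREREREREREREREREREREiIRERERERERERERERERERERERERERERERERERERERESIhERERERERERERERERERERERERERERERERERERERESIhERERERERERERERERERERERERERERERERERERERERIiEREREREREREREREREREREREREREREREREREREREREiIRERERERERERERERERERERERERERERERERERERERESIhERERERERERERERERERERERERERERERERERERERESIiIhEREREREREREREREREREREREREREREREREREREiIiIiERERERERERERERERERERERERERERERERERESIiIiIiIRERERERERERERERERERERERERERERERERERIiIiIiIhERERERERERERERERERERERERERERERERERESIiIiIiERERERERERERERERERERERERERERERERERERIiIiIiEREREREREREREREREREREREREREREREREREREiIiIiIRERERERERERERERERERERERERERERERERERERIiIiIhEREREREREREREREREREREREREREREREREREREiIiIiERERERERERERERERERERERERERERERERERERERIiIiIRERERERERERERERERERERERERERERERERERERERESIREREREREREREREREREREREREREREREREREREREREREjMRERERERERERERERERERERERERERERERERERERERETMxERERERERERERERERERERERERERERERERERERERERMzEREREREREREREREREREREREREREREREREREREREREzMRERERERERERERERERERERERERERERERERERERERMzMxERERERERERERERERERERERERERERERERERERERMzMzERERERERERERERERERERERERERERERERERERERMzMzMREREREREREREREREREREREREREREREREREREREzMzMxERERERERERERERERERERERERERERERERERERERMzMz"/>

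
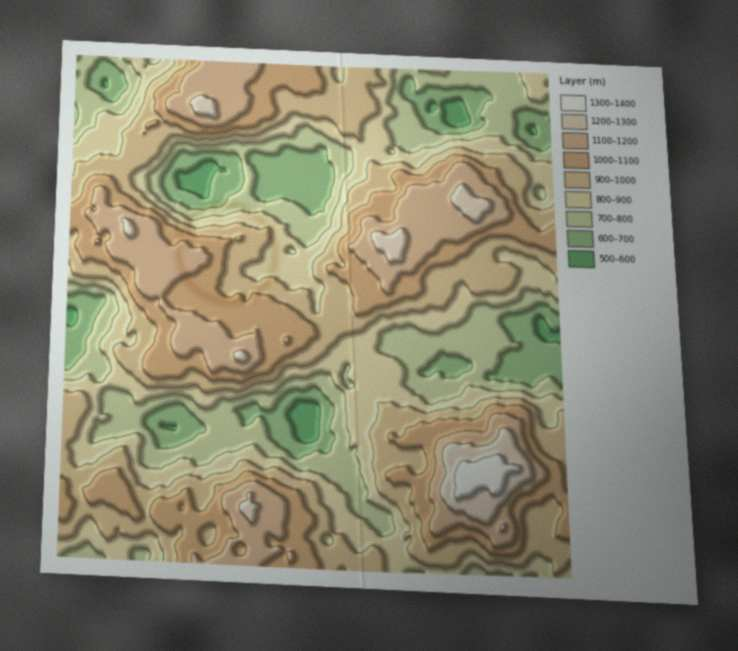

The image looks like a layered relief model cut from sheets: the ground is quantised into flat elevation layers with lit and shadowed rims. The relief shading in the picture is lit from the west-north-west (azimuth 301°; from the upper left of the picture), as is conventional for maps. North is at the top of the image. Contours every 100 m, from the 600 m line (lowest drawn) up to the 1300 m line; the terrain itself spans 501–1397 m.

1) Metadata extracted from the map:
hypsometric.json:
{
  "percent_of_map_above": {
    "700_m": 89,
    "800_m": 72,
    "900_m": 54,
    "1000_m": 32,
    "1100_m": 15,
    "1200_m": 3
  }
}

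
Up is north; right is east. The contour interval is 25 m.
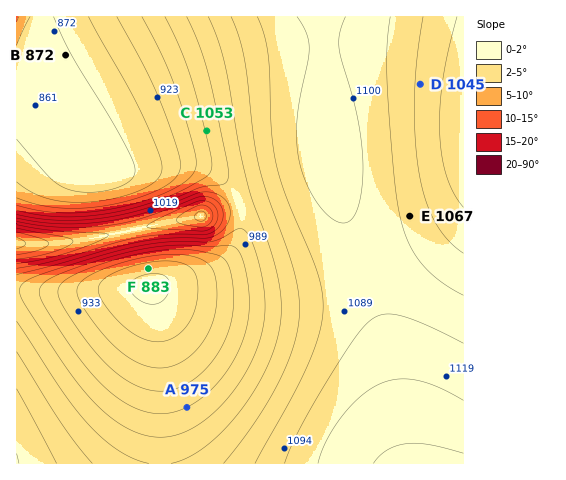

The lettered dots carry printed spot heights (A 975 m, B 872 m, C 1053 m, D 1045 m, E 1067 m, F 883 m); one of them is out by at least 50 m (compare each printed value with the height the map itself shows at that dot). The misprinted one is C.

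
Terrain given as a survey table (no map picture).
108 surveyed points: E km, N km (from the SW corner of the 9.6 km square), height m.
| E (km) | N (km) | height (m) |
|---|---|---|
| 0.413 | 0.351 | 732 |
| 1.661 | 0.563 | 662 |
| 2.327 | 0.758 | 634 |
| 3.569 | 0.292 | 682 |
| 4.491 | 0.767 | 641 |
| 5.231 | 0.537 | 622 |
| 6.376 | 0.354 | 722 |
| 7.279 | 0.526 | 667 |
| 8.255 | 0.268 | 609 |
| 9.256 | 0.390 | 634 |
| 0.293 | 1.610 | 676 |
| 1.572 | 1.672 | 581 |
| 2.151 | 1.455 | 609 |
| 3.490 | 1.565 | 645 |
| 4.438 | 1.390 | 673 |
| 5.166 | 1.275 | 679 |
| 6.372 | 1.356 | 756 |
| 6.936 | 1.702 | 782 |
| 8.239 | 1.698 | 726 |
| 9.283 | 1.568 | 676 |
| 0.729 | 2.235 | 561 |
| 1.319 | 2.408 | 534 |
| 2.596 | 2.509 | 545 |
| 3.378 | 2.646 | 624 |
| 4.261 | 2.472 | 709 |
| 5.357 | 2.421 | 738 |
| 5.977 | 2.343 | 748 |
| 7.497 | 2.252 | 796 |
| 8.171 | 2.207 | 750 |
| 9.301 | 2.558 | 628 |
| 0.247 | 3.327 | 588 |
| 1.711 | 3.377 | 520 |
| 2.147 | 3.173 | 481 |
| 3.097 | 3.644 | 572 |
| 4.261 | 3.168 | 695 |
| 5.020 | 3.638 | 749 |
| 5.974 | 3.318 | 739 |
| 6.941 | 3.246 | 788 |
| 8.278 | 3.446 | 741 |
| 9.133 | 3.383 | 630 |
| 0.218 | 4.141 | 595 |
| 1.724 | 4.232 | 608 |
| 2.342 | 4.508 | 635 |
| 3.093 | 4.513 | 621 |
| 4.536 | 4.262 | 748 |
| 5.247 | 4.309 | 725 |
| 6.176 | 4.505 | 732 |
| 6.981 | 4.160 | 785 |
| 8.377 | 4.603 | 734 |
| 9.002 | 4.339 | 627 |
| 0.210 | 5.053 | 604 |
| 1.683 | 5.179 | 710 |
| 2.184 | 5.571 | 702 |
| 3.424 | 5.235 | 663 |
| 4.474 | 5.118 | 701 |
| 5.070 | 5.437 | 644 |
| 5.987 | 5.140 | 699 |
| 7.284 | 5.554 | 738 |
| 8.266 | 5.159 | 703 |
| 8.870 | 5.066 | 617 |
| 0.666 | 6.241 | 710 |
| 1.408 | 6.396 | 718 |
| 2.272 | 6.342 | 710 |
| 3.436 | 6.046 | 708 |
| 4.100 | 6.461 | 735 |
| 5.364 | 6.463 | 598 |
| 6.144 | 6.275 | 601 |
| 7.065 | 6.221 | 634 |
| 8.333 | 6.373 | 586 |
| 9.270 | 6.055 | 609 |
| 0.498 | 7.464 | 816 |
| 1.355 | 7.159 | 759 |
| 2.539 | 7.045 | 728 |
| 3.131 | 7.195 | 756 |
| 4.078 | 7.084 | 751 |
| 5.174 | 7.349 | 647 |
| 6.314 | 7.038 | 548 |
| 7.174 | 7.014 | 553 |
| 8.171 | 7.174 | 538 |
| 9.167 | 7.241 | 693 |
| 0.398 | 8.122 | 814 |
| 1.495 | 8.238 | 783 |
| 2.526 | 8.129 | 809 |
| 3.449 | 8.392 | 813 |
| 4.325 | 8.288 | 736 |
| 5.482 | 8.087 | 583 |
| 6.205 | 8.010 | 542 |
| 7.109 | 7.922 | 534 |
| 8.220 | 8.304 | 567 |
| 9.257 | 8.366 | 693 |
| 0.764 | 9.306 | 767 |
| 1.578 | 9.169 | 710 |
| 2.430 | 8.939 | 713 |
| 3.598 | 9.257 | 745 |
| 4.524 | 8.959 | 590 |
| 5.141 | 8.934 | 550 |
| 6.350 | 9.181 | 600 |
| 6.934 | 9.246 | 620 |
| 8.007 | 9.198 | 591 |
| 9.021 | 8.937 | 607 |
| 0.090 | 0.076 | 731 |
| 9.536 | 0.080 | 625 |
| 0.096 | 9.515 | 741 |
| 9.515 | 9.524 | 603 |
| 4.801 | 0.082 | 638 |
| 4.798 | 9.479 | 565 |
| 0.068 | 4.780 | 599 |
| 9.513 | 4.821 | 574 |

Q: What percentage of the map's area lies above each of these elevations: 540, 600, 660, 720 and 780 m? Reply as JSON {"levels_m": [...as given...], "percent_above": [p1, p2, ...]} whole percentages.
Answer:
{"levels_m": [540, 600, 660, 720, 780], "percent_above": [95, 78, 56, 31, 9]}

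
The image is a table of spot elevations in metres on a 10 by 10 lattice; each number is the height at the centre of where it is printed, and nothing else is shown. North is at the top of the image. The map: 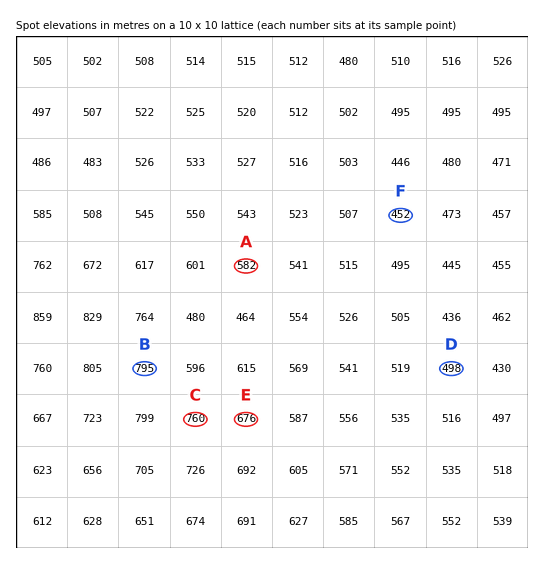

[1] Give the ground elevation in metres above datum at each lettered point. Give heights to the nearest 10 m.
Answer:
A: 580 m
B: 800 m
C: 760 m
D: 500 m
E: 680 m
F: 450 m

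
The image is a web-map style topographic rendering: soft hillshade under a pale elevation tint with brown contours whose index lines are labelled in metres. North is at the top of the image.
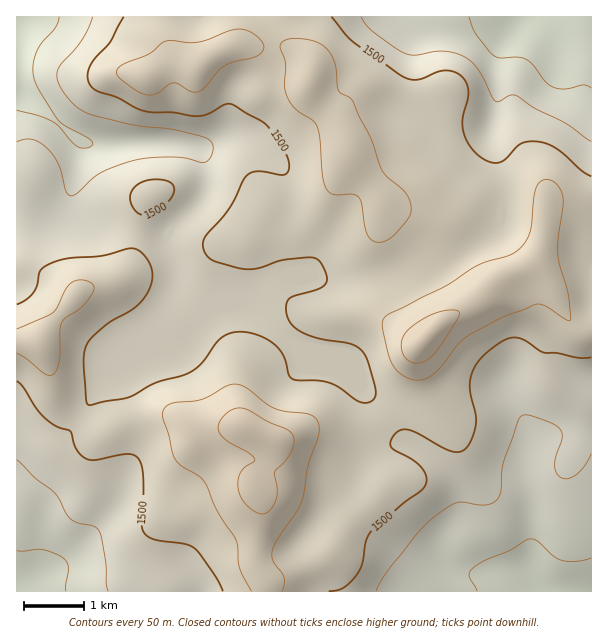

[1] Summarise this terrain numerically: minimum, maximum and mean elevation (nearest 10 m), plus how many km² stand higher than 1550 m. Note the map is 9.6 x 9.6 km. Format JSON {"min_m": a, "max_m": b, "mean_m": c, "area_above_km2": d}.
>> {"min_m": 1360, "max_m": 1640, "mean_m": 1500, "area_above_km2": 13.9}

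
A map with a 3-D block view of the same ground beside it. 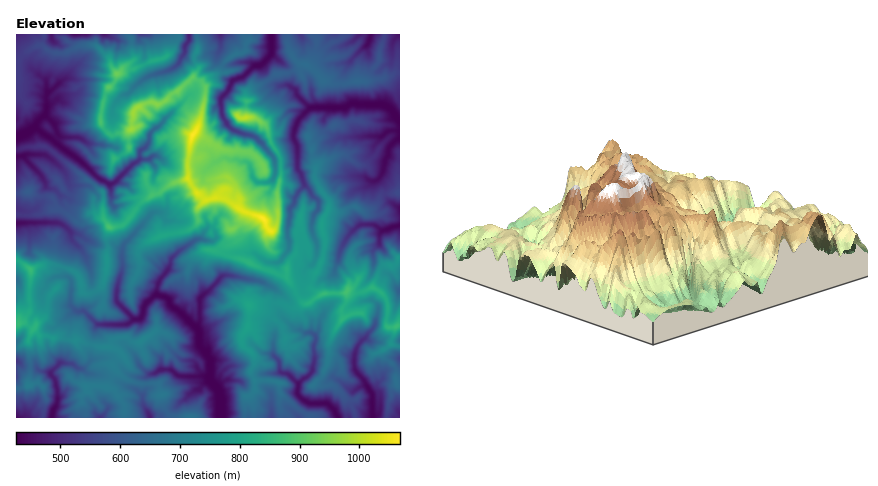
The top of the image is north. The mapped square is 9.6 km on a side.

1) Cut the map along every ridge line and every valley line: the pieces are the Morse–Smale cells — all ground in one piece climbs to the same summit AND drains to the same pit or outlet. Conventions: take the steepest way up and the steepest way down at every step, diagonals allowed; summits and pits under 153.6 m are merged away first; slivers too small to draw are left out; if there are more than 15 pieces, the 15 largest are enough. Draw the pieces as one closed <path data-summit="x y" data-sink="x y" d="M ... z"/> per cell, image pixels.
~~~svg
<path data-summit="262 218" data-sink="220 418" d="M188 179l-12 3-16 11-8 2-14 11-12 17-6 3-11 2-2 6-1 40-3 10-7 7-4 2-10-1-2-14-8-8-18-5-12 0-10 4-3 21 1 18-6 12-8 4 0 24 12-6 6-13 6 7 40 4 6 4 32 6 3 4-9 10 3 8-8 16 7 1 9 13 2 6-1 10 130 0-1-12-4-10 6-6 0-10-4-6 3-8 0-10-12-12 0-8 7-14 0-16 7-3 26 0 12 5 11-4-5-4-14-25-26-7-34-16 0-4 5-8 0-10 8-6 5-12-20-14-6-1-12 3-11-10z"/><path data-summit="262 218" data-sink="16 136" d="M178 34l-162 0 0 290 6-3 7-9 3-43 10-4 12 0 18 5 7 6 3 16 10 1 4-2 7-7 3-10 1-40 2-6 11-2 6-3 12-17 14-11 8-2 16-11 12-4 2-34 9-20 6-26 0-12-3-4-10-4-30 25-6 1-6-2-14 6-3 6-1 14-8 5-12 2-11-11 0-12 4-18 10-12 2-8 7-6 10 1 34-14 10-15z"/><path data-summit="262 218" data-sink="396 116" d="M400 34l-112 0 1 16 12 16-5 4-6 3-14 1-5 4 7 8 10-1 6 4 4 7 11 12-11 12-4 10 3 26-16 4 0 16-4 14 1 26-4 12-4 3-8-13-18-6-5 12-8 6 0 10-5 8 0 4 34 16 26 7 14 25 6 4 20-11 20 0 2-3 14 2 10-4 8-18 4-5 10 0 6-7z"/><path data-summit="262 218" data-sink="372 418" d="M374 288l-12 4-14-2-2 3-20 0-16 10-10 1-6 4-12-5-26 0-7 3 0 16-7 14 0 8 12 12 0 10-3 8 4 6 0 10-6 6 4 10 1 12 146 0 0-72-9-2 4-16-8-2 0-26-7-9z"/><path data-summit="262 218" data-sink="272 38" d="M288 34l-38 0-5 16-13 6-9 8-7 10-14 8 3 4-1 18-5 20-8 16-3 18 0 22 12 15 6 5 12-3 10 3 14 11 20 7 8 13 6-7 2-8-1-26 4-14 0-16-7 0-18-22-22-7-7-7-5-8-1-18 6-6 7-12 8-3 12-11 6-1 10 14 6-5 14-1 6-3 5-6-8-6-4-8z"/><path data-summit="262 218" data-sink="52 414" d="M34 329l-6 13-12 6 0 70 108 0 1-10-2-6-9-13-7-1 8-16-3-8 9-10-3-4-32-6-6-4-40-4z"/><path data-summit="262 218" data-sink="190 34" d="M196 34l-18 0-5 16-7 7-16 4-16 8-10-1-7 6-2 8-10 12-4 18 0 12 9 10 14-1 6-3 3-16 3-6 14-6 6 2 6-1 31-25 5-8-4-12 4-10z"/><path data-summit="246 118" data-sink="396 116" d="M270 79l-23 15-2 20 1 3 8 1 12 8 4 14 10 19 16-1 1-12-3-6 0-10 4-10 11-12-11-12-4-7-6-4-10 1z"/><path data-summit="246 118" data-sink="272 38" d="M260 65l-8 2-10 10-10 5-3 8-8 8 1 18 10 13 22 7 10 10 10 14 6 0-10-20-4-14-12-8-8-1-1-3 2-20 5-5 18-9z"/><path data-summit="262 218" data-sink="396 116" d="M250 34l-52 0 0 14-4 10 4 12-5 8 9 4 14-8 12-15 17-9z"/><path data-summit="262 218" data-sink="16 136" d="M400 258l-8 8-8-1-4 5-7 14 0 4 7 3 7 9 1 27 12-3z"/><path data-summit="262 218" data-sink="220 418" d="M400 325l-5 3-4 12 0 4 5 2 4 0z"/>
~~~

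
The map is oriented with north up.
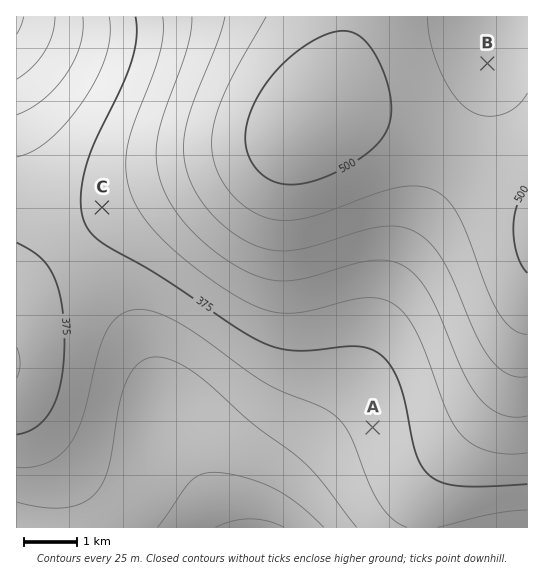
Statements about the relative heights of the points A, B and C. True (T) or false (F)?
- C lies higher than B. F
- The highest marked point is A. F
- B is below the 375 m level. F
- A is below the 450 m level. T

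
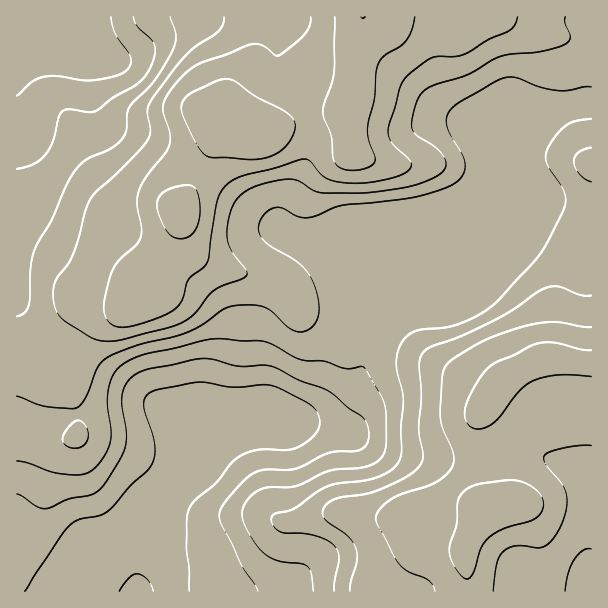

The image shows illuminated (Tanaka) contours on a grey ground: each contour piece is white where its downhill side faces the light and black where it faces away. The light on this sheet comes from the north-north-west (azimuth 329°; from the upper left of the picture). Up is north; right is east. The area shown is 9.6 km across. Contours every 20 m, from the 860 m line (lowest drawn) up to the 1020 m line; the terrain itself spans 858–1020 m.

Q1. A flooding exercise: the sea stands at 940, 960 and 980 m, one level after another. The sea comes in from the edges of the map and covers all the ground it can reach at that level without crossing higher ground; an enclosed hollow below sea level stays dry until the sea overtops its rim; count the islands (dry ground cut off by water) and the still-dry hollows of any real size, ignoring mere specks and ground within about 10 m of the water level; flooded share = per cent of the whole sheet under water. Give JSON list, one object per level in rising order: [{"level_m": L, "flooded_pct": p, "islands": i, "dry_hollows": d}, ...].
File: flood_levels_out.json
[{"level_m": 940, "flooded_pct": 45, "islands": 0, "dry_hollows": 0}, {"level_m": 960, "flooded_pct": 61, "islands": 0, "dry_hollows": 0}, {"level_m": 980, "flooded_pct": 75, "islands": 0, "dry_hollows": 0}]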